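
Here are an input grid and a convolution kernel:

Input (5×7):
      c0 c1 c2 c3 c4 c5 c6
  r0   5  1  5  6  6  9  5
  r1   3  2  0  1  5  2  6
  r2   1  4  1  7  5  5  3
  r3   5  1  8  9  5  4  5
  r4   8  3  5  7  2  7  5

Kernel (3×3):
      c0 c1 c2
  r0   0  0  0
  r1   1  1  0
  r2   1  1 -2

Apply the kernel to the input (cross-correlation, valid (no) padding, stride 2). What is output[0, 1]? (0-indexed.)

-1

The receptive field on the input at this output position is [5 6 6 / 0 1 5 / 1 7 5]. Elementwise product with the kernel and sum: 0·1 + 1·1 + 1·1 + 7·1 + 5·-2.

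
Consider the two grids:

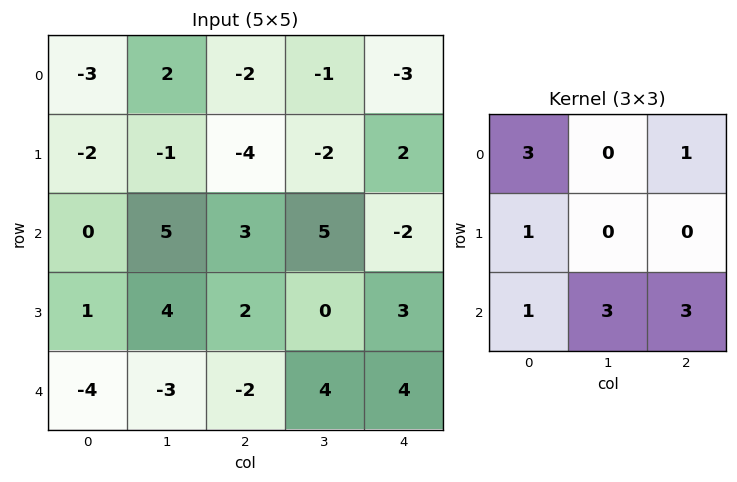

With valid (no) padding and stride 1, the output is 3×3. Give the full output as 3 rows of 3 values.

Output[0,0]: The receptive field on the input at this output position is [-3 2 -2 / -2 -1 -4 / 0 5 3]. Elementwise product with the kernel and sum: -3·3 + -2·1 + -2·1 + 0·1 + 5·3 + 3·3.

11 33 -1
9 10 4
-15 27 31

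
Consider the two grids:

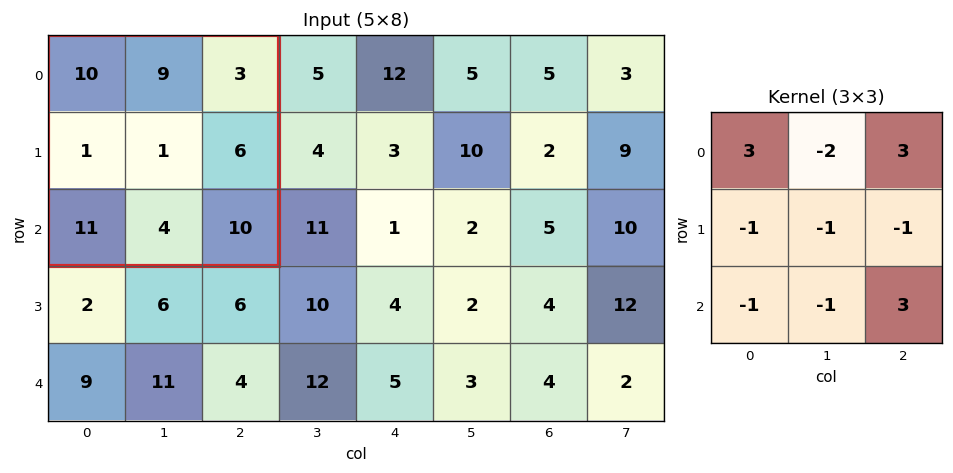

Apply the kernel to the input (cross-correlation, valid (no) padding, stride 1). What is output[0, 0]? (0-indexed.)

The receptive field on the input at this output position is [10 9 3 / 1 1 6 / 11 4 10]. Elementwise product with the kernel and sum: 10·3 + 9·-2 + 3·3 + 1·-1 + 1·-1 + 6·-1 + 11·-1 + 4·-1 + 10·3.

28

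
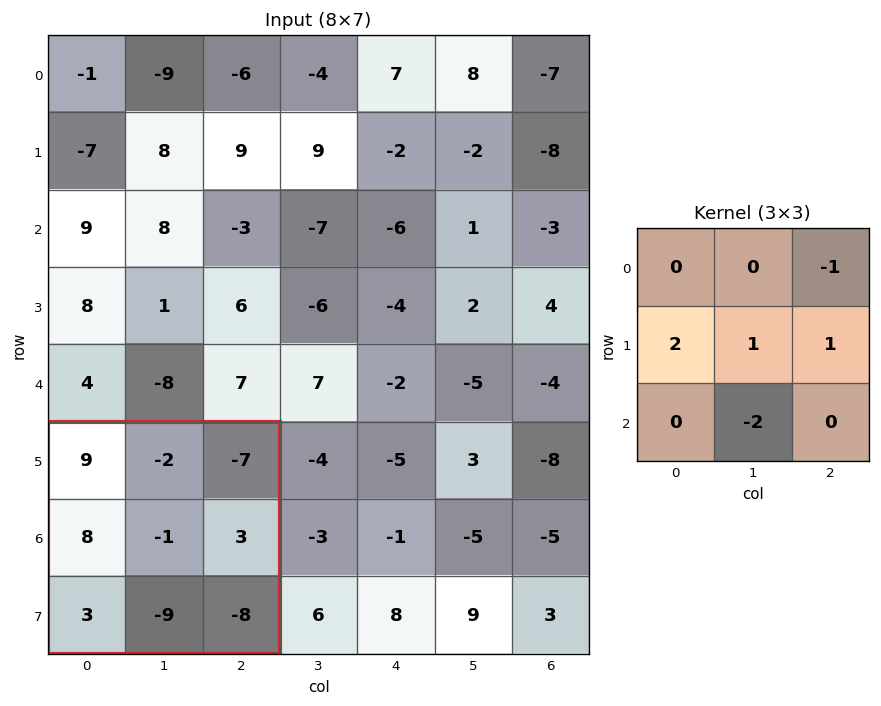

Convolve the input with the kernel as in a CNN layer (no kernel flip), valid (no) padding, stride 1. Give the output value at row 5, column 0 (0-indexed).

43

The receptive field on the input at this output position is [9 -2 -7 / 8 -1 3 / 3 -9 -8]. Elementwise product with the kernel and sum: -7·-1 + 8·2 + -1·1 + 3·1 + -9·-2.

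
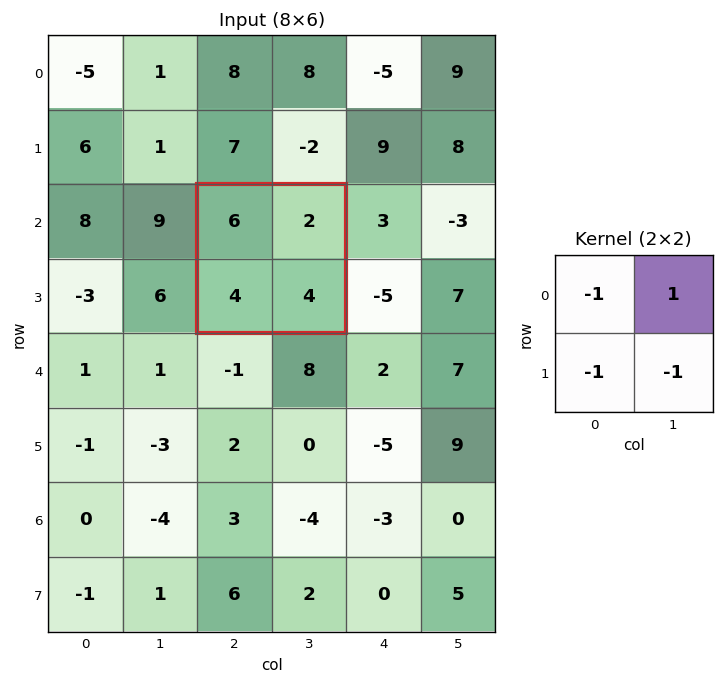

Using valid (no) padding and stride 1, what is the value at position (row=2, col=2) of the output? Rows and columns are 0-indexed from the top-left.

The receptive field on the input at this output position is [6 2 / 4 4]. Elementwise product with the kernel and sum: 6·-1 + 2·1 + 4·-1 + 4·-1.

-12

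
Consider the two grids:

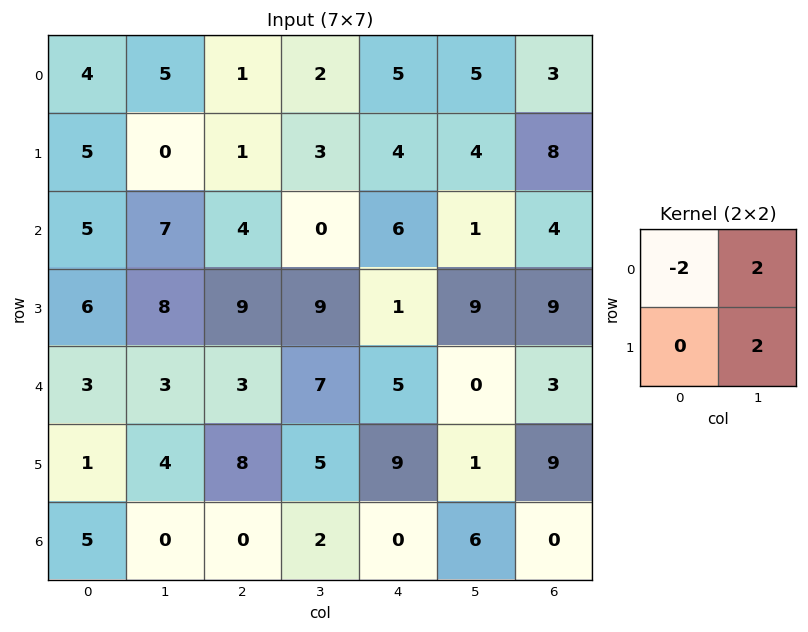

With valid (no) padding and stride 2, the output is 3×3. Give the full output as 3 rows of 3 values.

2 8 8
20 10 8
8 18 -8

Output[0,0]: The receptive field on the input at this output position is [4 5 / 5 0]. Elementwise product with the kernel and sum: 4·-2 + 5·2 + 0·2.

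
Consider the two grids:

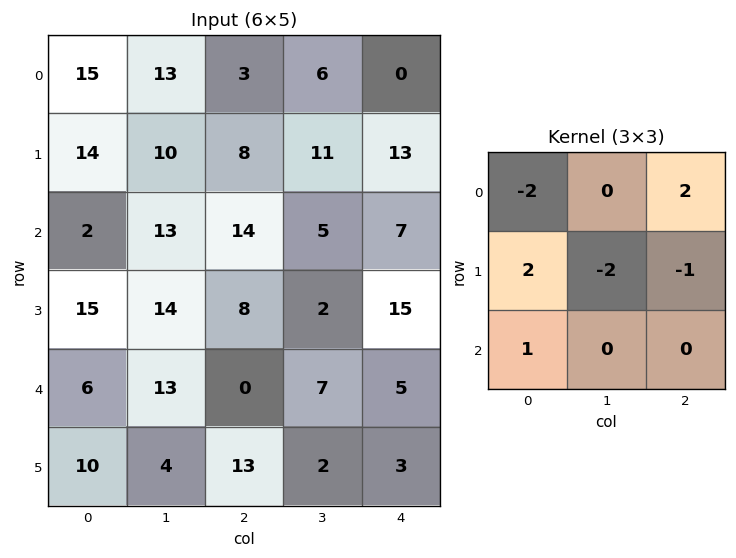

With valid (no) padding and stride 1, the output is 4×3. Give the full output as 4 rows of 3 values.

Output[0,0]: The receptive field on the input at this output position is [15 13 3 / 14 10 8 / 2 13 14]. Elementwise product with the kernel and sum: 15·-2 + 3·2 + 14·2 + 10·-2 + 8·-1 + 2·1.

-22 -8 -11
-33 9 29
24 7 -17
-18 -1 8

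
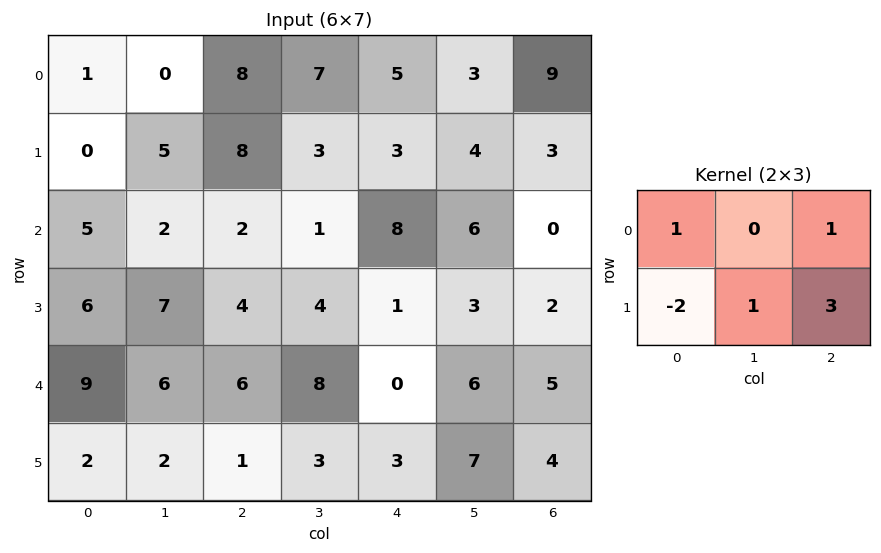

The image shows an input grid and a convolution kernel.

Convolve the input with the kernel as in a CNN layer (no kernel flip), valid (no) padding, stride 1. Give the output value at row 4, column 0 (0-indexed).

The receptive field on the input at this output position is [9 6 6 / 2 2 1]. Elementwise product with the kernel and sum: 9·1 + 6·1 + 2·-2 + 2·1 + 1·3.

16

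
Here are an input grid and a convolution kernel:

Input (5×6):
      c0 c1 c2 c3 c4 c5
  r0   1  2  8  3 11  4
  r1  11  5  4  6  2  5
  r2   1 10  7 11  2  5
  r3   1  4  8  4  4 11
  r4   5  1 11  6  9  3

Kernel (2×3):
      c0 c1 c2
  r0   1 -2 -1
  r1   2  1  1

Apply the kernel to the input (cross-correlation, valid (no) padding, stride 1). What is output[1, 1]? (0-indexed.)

29

The receptive field on the input at this output position is [5 4 6 / 10 7 11]. Elementwise product with the kernel and sum: 5·1 + 4·-2 + 6·-1 + 10·2 + 7·1 + 11·1.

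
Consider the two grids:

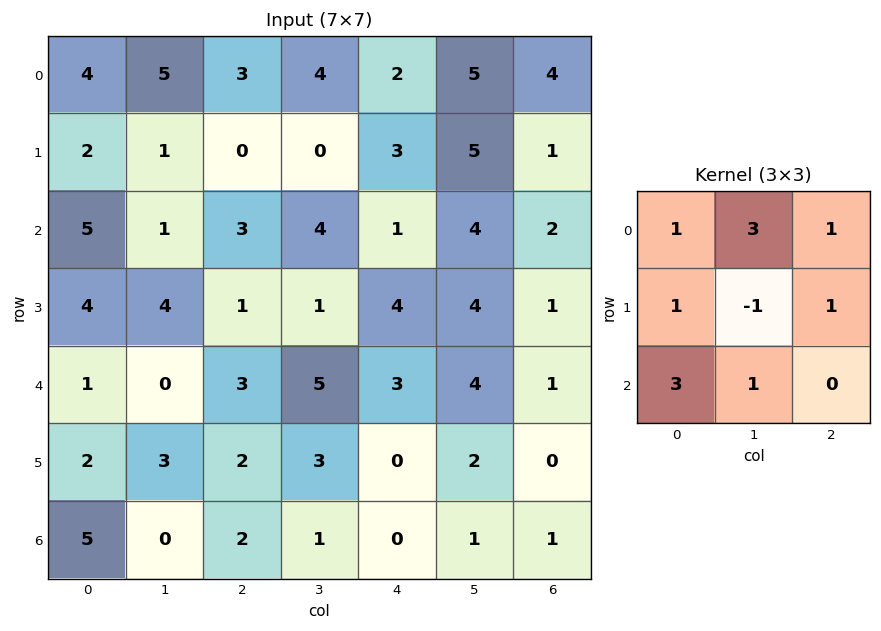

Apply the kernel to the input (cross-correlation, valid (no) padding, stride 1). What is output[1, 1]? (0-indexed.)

The receptive field on the input at this output position is [1 0 0 / 1 3 4 / 4 1 1]. Elementwise product with the kernel and sum: 1·1 + 0·3 + 0·1 + 1·1 + 3·-1 + 4·1 + 4·3 + 1·1.

16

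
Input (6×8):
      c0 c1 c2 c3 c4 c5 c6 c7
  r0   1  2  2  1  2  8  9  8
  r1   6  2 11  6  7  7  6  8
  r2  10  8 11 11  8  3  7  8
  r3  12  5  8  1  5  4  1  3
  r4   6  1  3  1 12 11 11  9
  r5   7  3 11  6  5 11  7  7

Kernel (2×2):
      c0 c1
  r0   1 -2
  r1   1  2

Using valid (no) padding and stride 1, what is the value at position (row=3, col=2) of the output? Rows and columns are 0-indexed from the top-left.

11

The receptive field on the input at this output position is [8 1 / 3 1]. Elementwise product with the kernel and sum: 8·1 + 1·-2 + 3·1 + 1·2.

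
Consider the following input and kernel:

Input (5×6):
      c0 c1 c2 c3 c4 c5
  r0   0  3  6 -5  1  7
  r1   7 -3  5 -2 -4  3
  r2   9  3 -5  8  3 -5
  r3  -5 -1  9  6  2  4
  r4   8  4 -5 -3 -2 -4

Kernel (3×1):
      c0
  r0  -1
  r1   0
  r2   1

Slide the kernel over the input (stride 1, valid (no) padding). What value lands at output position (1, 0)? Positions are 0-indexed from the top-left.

-12

The receptive field on the input at this output position is [7 / 9 / -5]. Elementwise product with the kernel and sum: 7·-1 + -5·1.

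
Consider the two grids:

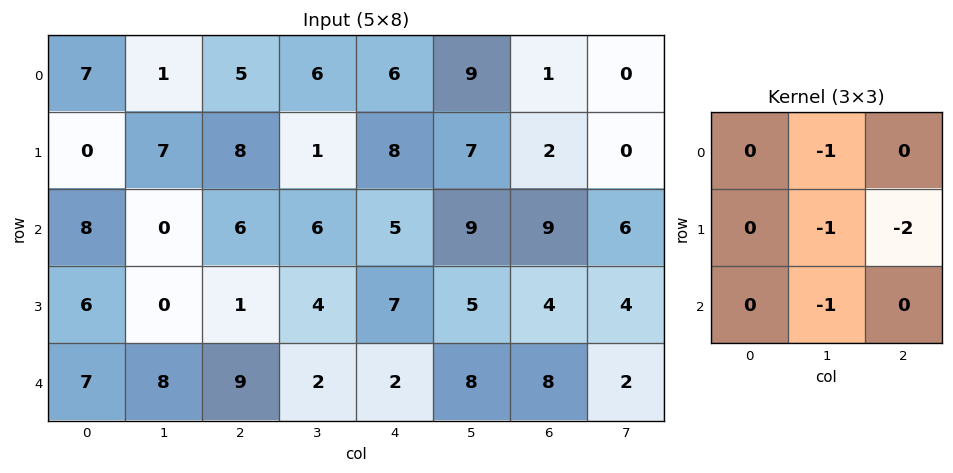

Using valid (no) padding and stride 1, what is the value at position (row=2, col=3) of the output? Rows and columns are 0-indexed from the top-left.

-24

The receptive field on the input at this output position is [6 5 9 / 4 7 5 / 2 2 8]. Elementwise product with the kernel and sum: 5·-1 + 7·-1 + 5·-2 + 2·-1.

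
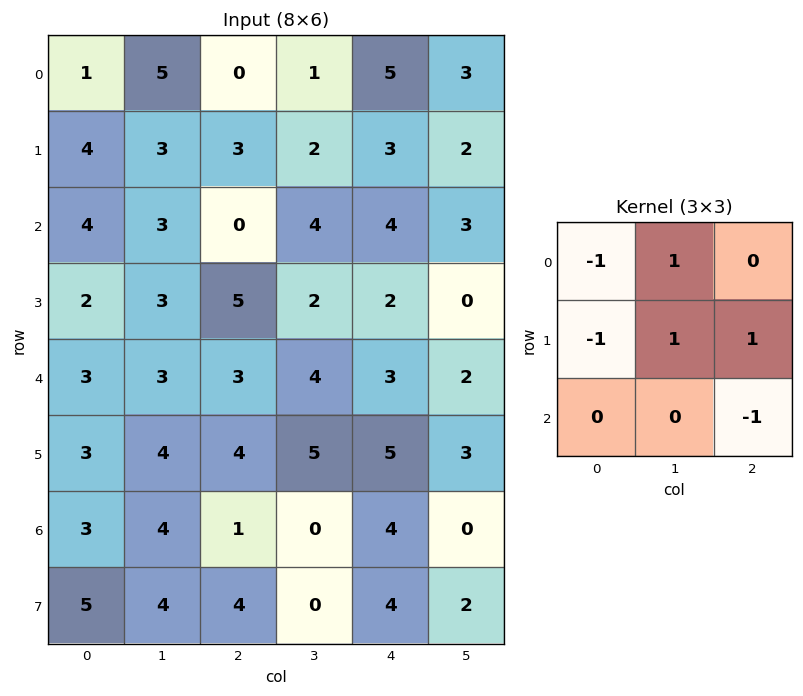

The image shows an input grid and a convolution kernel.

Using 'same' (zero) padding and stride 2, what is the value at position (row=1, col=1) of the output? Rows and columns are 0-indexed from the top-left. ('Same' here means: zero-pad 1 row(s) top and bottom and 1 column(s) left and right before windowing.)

The receptive field on the zero-padded input at this output position is [3 3 2 / 3 0 4 / 3 5 2]. Elementwise product with the kernel and sum: 3·-1 + 3·1 + 3·-1 + 0·1 + 4·1 + 2·-1.

-1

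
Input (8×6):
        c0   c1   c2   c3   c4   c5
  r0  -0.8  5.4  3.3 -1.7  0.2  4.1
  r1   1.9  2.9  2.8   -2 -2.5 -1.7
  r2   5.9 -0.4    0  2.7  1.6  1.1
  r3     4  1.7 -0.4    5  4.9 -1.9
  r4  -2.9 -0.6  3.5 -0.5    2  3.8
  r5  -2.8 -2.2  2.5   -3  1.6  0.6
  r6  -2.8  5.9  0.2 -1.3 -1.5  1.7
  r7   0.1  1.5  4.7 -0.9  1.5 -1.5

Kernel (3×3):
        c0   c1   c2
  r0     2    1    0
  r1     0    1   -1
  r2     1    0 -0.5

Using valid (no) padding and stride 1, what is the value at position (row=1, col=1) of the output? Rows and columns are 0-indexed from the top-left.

The receptive field on the input at this output position is [2.9 2.8 -2 / -0.4 0 2.7 / 1.7 -0.4 5]. Elementwise product with the kernel and sum: 2.9·2 + 2.8·1 + 0·1 + 2.7·-1 + 1.7·1 + 5·-0.5.

5.1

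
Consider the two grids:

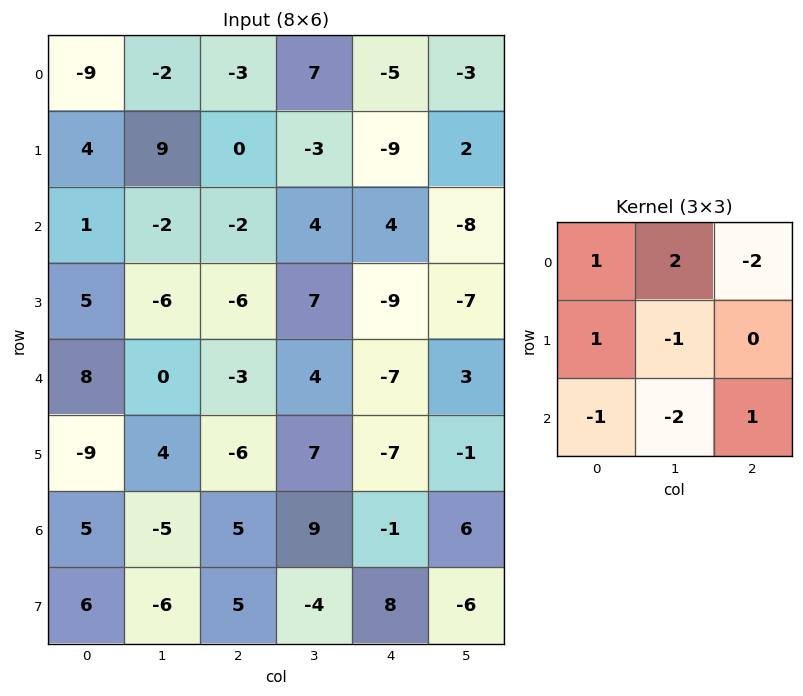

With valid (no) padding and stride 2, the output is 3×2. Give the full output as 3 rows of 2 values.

Output[0,0]: The receptive field on the input at this output position is [-9 -2 -3 / 4 9 0 / 1 -2 -2]. Elementwise product with the kernel and sum: -9·1 + -2·2 + -3·-2 + 4·1 + 9·-1 + 1·-1 + -2·-2 + -2·1.
Output[0,1]: The receptive field on the input at this output position is [-3 7 -5 / 0 -3 -9 / -2 4 4]. Elementwise product with the kernel and sum: -3·1 + 7·2 + -5·-2 + 0·1 + -3·-1 + -2·-1 + 4·-2 + 4·1.

-11 22
1 -27
11 -18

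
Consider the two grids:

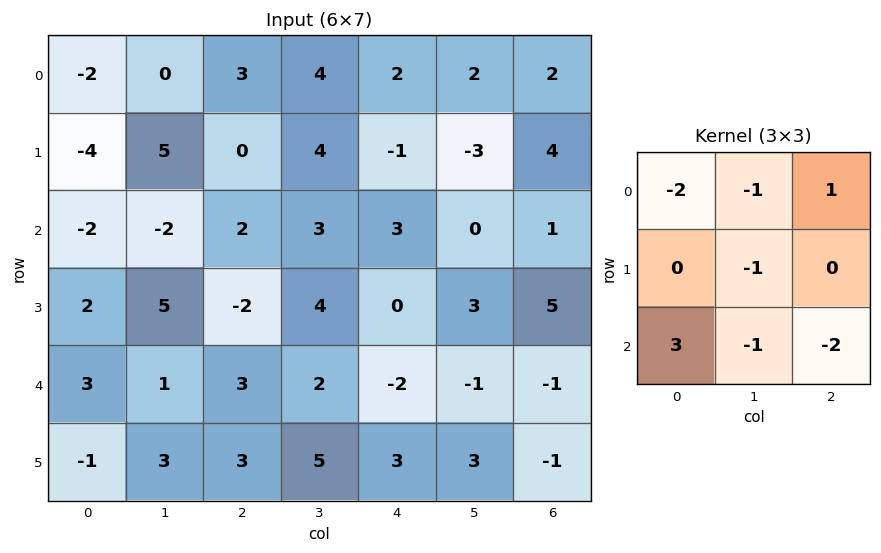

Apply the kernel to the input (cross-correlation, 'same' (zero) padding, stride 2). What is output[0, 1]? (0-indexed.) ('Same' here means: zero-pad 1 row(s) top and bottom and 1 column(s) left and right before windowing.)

The receptive field on the zero-padded input at this output position is [0 0 0 / 0 3 4 / 5 0 4]. Elementwise product with the kernel and sum: 0·-2 + 0·-1 + 0·1 + 3·-1 + 5·3 + 0·-1 + 4·-2.

4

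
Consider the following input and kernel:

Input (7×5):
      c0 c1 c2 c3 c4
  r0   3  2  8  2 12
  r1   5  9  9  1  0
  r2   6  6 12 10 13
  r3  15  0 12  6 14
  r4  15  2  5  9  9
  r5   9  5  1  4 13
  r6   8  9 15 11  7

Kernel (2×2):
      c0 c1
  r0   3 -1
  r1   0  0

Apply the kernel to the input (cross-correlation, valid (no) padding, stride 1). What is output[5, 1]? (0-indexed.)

The receptive field on the input at this output position is [5 1 / 9 15]. Elementwise product with the kernel and sum: 5·3 + 1·-1.

14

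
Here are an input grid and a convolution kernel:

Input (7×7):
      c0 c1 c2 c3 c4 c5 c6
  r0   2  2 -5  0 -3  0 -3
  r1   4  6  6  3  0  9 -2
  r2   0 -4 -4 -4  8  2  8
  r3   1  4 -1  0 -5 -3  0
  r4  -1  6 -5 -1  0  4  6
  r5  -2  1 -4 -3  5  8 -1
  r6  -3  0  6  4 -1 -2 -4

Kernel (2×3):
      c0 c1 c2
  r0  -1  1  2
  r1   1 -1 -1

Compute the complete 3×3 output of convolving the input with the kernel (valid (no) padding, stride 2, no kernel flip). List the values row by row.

Output[0,0]: The receptive field on the input at this output position is [2 2 -5 / 4 6 6]. Elementwise product with the kernel and sum: 2·-1 + 2·1 + -5·2 + 4·1 + 6·-1 + 6·-1.

-18 2 -10
-14 20 8
-2 -2 14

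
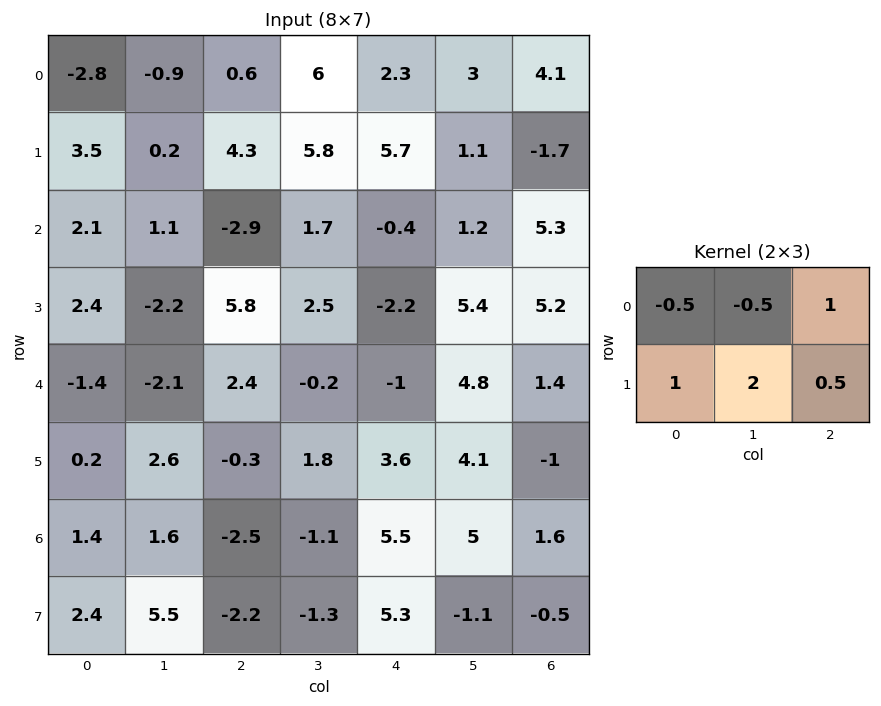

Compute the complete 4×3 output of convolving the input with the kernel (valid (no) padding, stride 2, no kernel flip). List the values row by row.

8.5 17.75 8.5
-3.6 9.9 16.1
9.4 3 10.8
8.3 5.15 -0.8

Output[0,0]: The receptive field on the input at this output position is [-2.8 -0.9 0.6 / 3.5 0.2 4.3]. Elementwise product with the kernel and sum: -2.8·-0.5 + -0.9·-0.5 + 0.6·1 + 3.5·1 + 0.2·2 + 4.3·0.5.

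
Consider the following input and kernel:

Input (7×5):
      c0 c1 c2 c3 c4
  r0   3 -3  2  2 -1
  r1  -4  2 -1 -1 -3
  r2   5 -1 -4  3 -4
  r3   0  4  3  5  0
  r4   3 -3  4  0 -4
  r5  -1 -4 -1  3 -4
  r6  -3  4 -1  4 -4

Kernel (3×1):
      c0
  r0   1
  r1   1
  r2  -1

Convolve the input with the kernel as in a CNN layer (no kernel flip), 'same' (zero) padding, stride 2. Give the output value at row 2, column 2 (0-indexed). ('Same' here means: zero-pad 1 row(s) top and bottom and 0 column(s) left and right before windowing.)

0

The receptive field on the zero-padded input at this output position is [0 / -4 / -4]. Elementwise product with the kernel and sum: 0·1 + -4·1 + -4·-1.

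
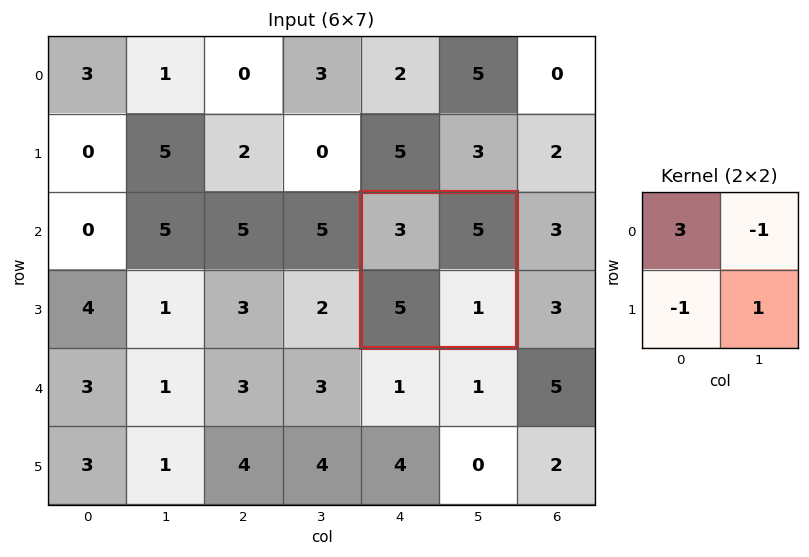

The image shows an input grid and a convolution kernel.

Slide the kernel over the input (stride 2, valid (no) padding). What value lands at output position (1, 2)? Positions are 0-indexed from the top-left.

The receptive field on the input at this output position is [3 5 / 5 1]. Elementwise product with the kernel and sum: 3·3 + 5·-1 + 5·-1 + 1·1.

0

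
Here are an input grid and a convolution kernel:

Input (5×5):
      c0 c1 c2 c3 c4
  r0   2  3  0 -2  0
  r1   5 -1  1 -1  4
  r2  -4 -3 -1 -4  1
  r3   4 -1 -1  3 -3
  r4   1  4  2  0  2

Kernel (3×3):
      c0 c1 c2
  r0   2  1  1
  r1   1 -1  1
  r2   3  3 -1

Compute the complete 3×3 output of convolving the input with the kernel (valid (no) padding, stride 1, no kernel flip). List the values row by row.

Output[0,0]: The receptive field on the input at this output position is [2 3 0 / 5 -1 1 / -4 -3 -1]. Elementwise product with the kernel and sum: 2·2 + 3·1 + 0·1 + 5·1 + -1·-1 + 1·1 + -4·3 + -3·3 + -1·-1.

-6 -7 -12
18 -17 18
5 10 -8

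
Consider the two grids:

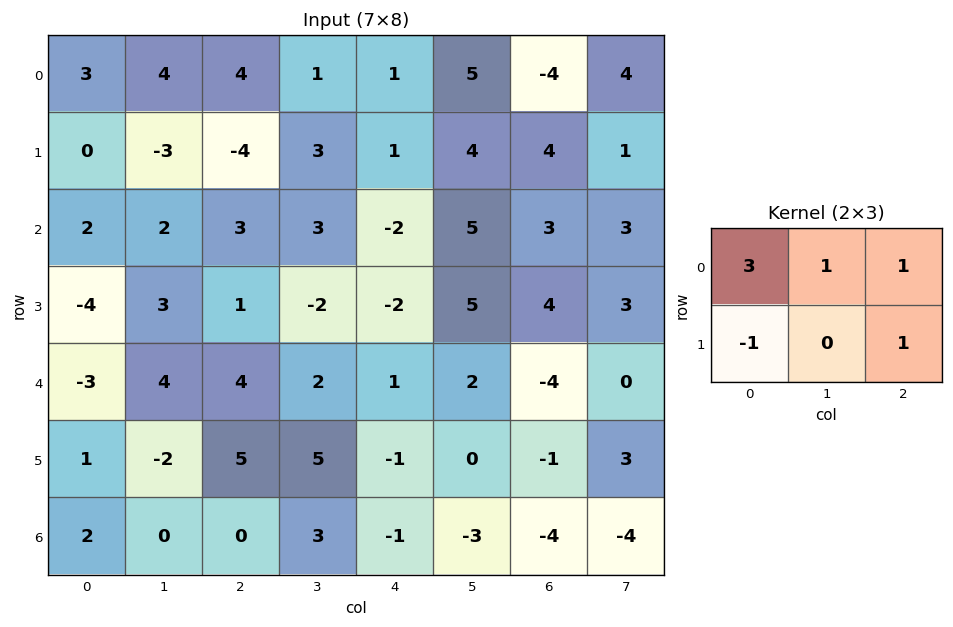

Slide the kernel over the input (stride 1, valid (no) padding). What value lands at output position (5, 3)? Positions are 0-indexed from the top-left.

The receptive field on the input at this output position is [5 -1 0 / 3 -1 -3]. Elementwise product with the kernel and sum: 5·3 + -1·1 + 0·1 + 3·-1 + -3·1.

8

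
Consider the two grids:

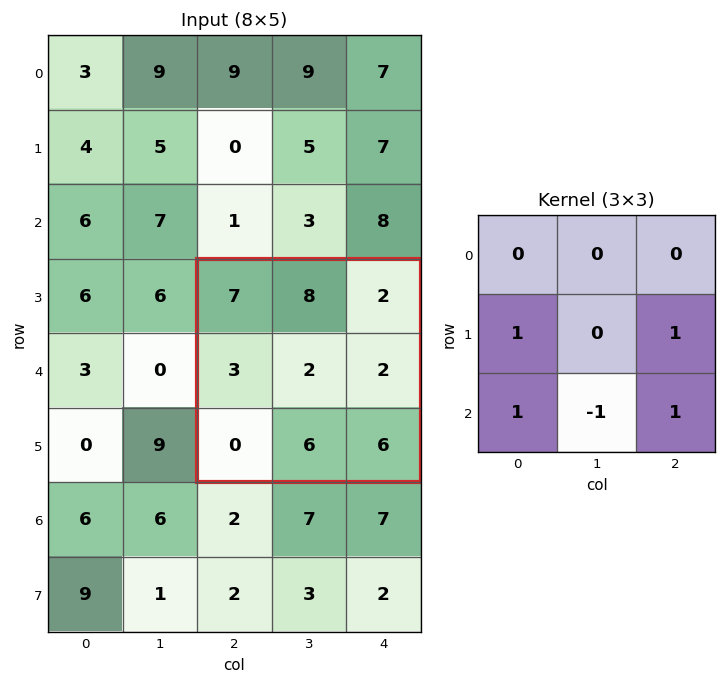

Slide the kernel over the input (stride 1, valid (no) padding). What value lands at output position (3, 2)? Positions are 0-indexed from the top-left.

The receptive field on the input at this output position is [7 8 2 / 3 2 2 / 0 6 6]. Elementwise product with the kernel and sum: 3·1 + 2·1 + 0·1 + 6·-1 + 6·1.

5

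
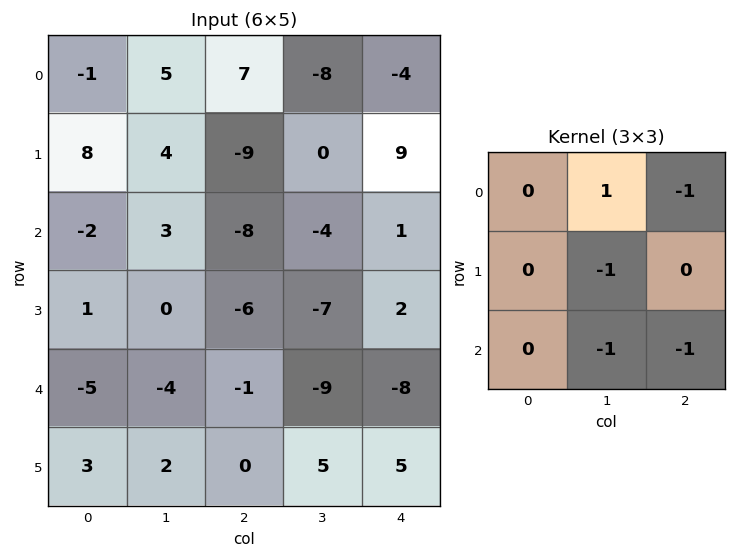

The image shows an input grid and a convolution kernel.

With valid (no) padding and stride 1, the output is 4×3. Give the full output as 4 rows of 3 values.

Output[0,0]: The receptive field on the input at this output position is [-1 5 7 / 8 4 -9 / -2 3 -8]. Elementwise product with the kernel and sum: 5·1 + 7·-1 + 4·-1 + 3·-1 + -8·-1.

-1 36 -1
16 12 0
16 12 19
8 -3 -10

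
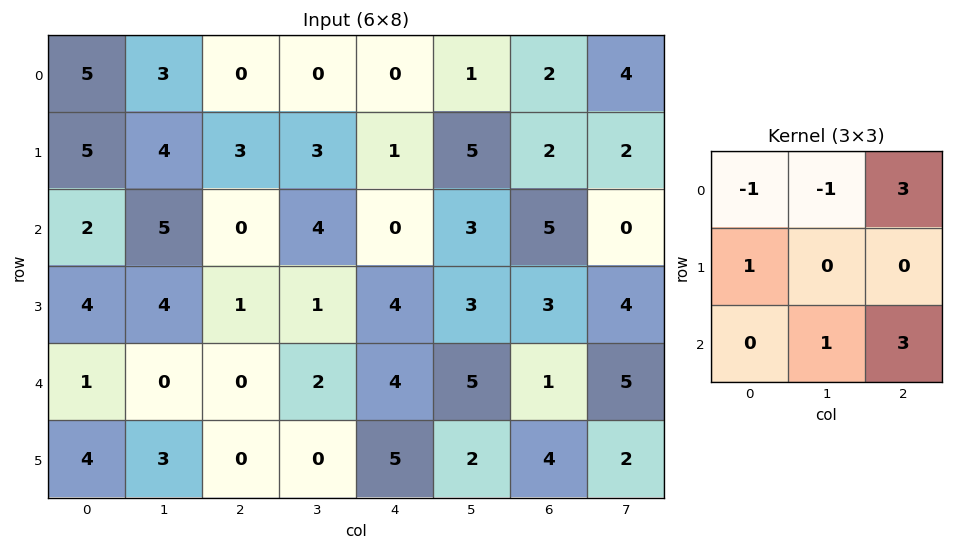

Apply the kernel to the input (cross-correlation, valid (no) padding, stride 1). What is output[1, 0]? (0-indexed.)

9

The receptive field on the input at this output position is [5 4 3 / 2 5 0 / 4 4 1]. Elementwise product with the kernel and sum: 5·-1 + 4·-1 + 3·3 + 2·1 + 4·1 + 1·3.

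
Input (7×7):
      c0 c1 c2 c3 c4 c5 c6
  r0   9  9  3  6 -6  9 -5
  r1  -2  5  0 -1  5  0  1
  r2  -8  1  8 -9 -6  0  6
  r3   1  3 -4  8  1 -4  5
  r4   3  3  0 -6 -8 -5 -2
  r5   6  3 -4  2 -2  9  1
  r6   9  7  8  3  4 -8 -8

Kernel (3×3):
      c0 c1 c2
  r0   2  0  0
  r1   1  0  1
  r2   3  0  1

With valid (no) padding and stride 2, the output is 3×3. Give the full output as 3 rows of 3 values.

0 29 -18
-10 5 -32
43 22 -13

Output[0,0]: The receptive field on the input at this output position is [9 9 3 / -2 5 0 / -8 1 8]. Elementwise product with the kernel and sum: 9·2 + -2·1 + 0·1 + -8·3 + 8·1.
Output[0,1]: The receptive field on the input at this output position is [3 6 -6 / 0 -1 5 / 8 -9 -6]. Elementwise product with the kernel and sum: 3·2 + 0·1 + 5·1 + 8·3 + -6·1.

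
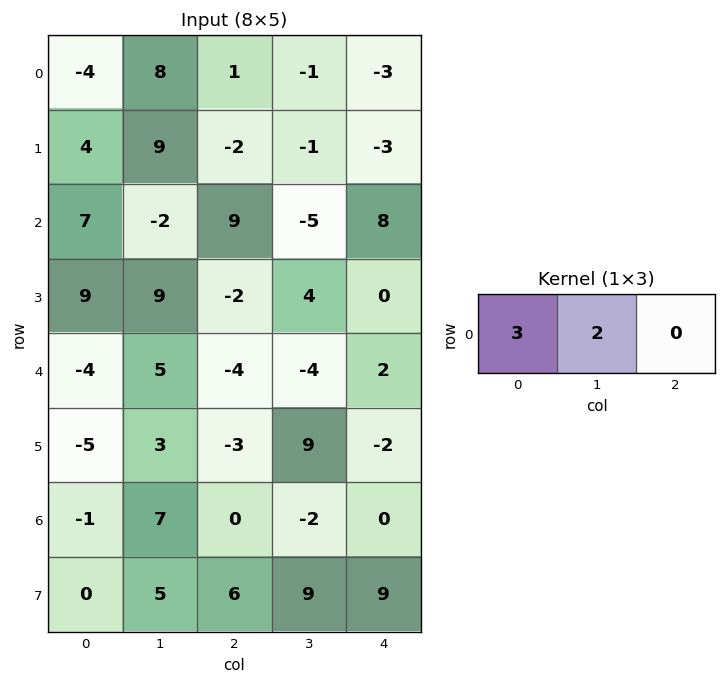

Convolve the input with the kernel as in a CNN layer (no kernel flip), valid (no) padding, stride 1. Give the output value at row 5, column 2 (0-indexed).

The receptive field on the input at this output position is [-3 9 -2]. Elementwise product with the kernel and sum: -3·3 + 9·2.

9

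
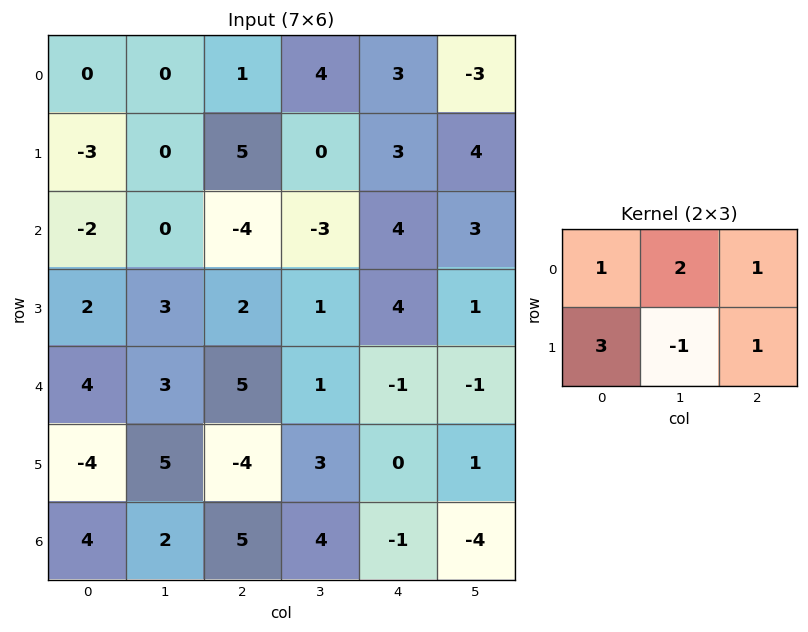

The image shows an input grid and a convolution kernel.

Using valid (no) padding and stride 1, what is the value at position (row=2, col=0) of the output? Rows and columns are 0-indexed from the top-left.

The receptive field on the input at this output position is [-2 0 -4 / 2 3 2]. Elementwise product with the kernel and sum: -2·1 + 0·2 + -4·1 + 2·3 + 3·-1 + 2·1.

-1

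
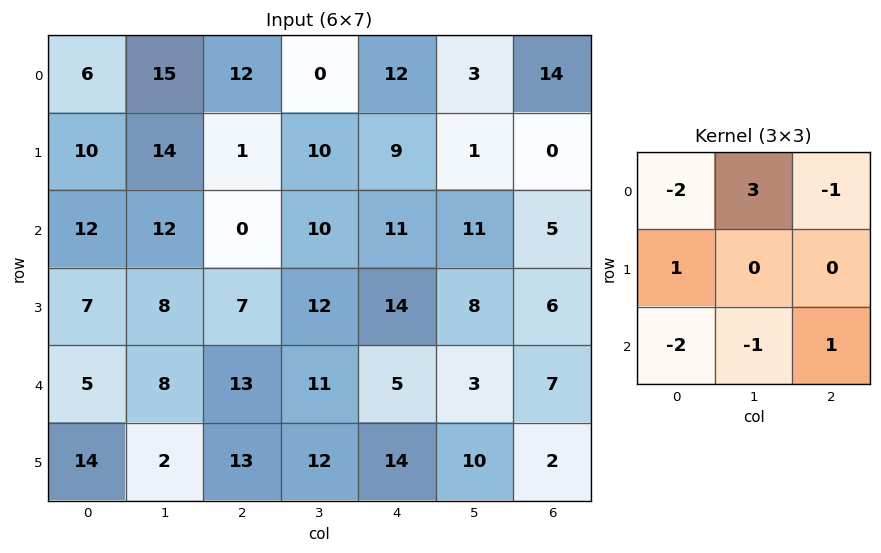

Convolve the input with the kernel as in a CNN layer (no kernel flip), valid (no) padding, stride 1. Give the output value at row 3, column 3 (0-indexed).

-7

The receptive field on the input at this output position is [12 14 8 / 11 5 3 / 12 14 10]. Elementwise product with the kernel and sum: 12·-2 + 14·3 + 8·-1 + 11·1 + 12·-2 + 14·-1 + 10·1.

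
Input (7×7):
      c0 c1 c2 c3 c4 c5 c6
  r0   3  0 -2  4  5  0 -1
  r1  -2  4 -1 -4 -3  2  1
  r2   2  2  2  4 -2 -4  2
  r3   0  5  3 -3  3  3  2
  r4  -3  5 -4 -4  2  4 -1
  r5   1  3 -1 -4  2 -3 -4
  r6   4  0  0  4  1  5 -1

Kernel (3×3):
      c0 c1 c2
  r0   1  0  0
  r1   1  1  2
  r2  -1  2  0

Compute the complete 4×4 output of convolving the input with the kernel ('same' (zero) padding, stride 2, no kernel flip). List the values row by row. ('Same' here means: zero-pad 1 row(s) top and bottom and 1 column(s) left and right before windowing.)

-1 0 7 -1
6 17 -1 1
9 -7 11 1
4 11 11 1

Output[0,0]: The receptive field on the zero-padded input at this output position is [0 0 0 / 0 3 0 / 0 -2 4]. Elementwise product with the kernel and sum: 0·1 + 0·1 + 3·1 + 0·2 + 0·-1 + -2·2.
Output[0,1]: The receptive field on the zero-padded input at this output position is [0 0 0 / 0 -2 4 / 4 -1 -4]. Elementwise product with the kernel and sum: 0·1 + 0·1 + -2·1 + 4·2 + 4·-1 + -1·2.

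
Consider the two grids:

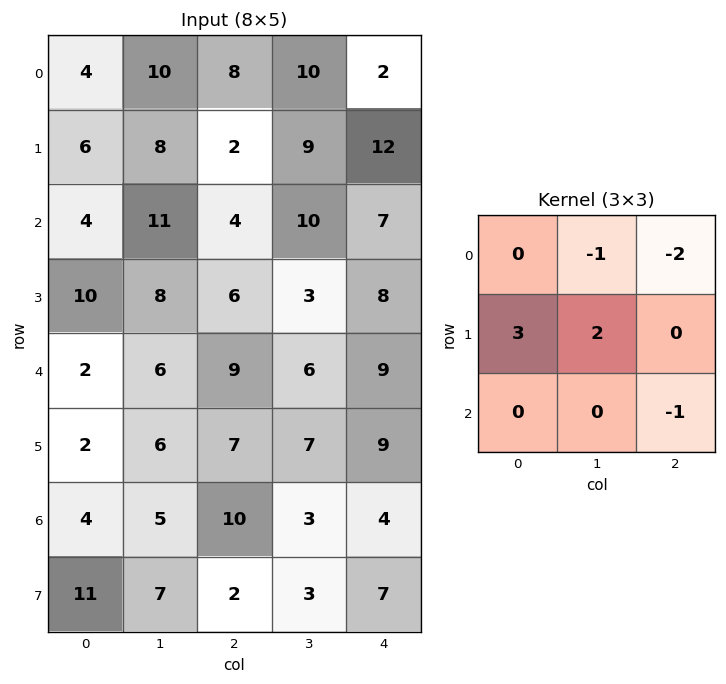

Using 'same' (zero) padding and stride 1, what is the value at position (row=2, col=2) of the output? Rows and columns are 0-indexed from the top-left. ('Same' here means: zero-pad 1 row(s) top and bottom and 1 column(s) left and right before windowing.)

18

The receptive field on the zero-padded input at this output position is [8 2 9 / 11 4 10 / 8 6 3]. Elementwise product with the kernel and sum: 2·-1 + 9·-2 + 11·3 + 4·2 + 3·-1.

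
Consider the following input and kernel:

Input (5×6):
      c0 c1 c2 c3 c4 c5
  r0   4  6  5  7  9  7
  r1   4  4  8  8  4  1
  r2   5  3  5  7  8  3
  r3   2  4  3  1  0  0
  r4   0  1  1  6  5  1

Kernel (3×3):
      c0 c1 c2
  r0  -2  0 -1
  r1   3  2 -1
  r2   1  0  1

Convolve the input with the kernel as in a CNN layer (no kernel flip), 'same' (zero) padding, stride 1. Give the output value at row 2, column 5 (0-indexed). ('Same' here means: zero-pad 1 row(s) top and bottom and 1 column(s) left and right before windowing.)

22

The receptive field on the zero-padded input at this output position is [4 1 0 / 8 3 0 / 0 0 0]. Elementwise product with the kernel and sum: 4·-2 + 0·-1 + 8·3 + 3·2 + 0·-1 + 0·1 + 0·1.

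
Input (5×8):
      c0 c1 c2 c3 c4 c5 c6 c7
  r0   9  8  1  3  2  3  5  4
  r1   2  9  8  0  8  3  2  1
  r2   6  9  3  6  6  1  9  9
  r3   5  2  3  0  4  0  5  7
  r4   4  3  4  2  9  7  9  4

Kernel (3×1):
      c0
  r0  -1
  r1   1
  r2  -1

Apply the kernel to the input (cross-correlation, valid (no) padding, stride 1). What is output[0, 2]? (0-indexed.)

The receptive field on the input at this output position is [1 / 8 / 3]. Elementwise product with the kernel and sum: 1·-1 + 8·1 + 3·-1.

4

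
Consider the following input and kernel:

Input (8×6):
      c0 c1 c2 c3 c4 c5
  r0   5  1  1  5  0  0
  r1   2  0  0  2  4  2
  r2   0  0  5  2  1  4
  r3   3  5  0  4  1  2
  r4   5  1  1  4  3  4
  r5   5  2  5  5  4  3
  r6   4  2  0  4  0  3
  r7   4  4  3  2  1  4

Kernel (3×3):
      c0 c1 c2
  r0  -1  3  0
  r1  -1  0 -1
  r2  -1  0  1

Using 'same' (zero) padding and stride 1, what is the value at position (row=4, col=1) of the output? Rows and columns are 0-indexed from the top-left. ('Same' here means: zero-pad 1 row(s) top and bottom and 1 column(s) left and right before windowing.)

The receptive field on the zero-padded input at this output position is [3 5 0 / 5 1 1 / 5 2 5]. Elementwise product with the kernel and sum: 3·-1 + 5·3 + 5·-1 + 1·-1 + 5·-1 + 5·1.

6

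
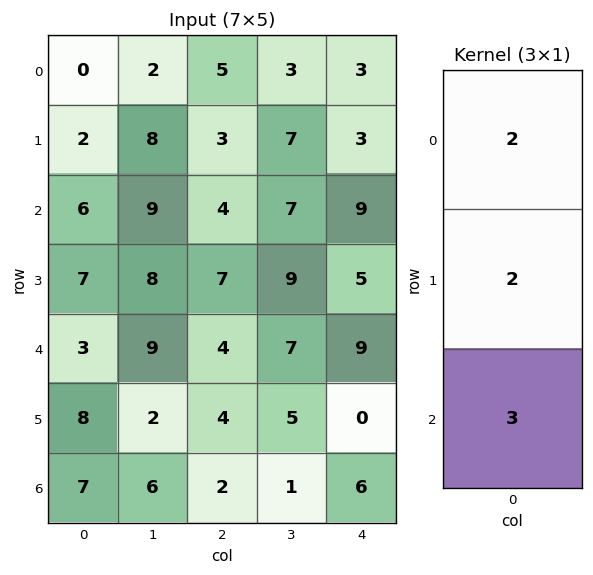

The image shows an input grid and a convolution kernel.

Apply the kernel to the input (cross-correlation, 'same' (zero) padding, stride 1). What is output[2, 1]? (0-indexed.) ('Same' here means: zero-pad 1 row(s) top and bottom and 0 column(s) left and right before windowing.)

58

The receptive field on the zero-padded input at this output position is [8 / 9 / 8]. Elementwise product with the kernel and sum: 8·2 + 9·2 + 8·3.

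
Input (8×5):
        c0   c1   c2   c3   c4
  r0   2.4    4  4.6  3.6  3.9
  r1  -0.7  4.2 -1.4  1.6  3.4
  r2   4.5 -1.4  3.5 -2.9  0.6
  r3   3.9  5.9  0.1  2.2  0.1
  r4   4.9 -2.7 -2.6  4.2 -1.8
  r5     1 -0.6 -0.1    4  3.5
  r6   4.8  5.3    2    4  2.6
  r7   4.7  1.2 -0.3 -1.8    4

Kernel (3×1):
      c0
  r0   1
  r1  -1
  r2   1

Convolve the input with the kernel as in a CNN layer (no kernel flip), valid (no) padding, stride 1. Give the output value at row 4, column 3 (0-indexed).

4.2

The receptive field on the input at this output position is [4.2 / 4 / 4]. Elementwise product with the kernel and sum: 4.2·1 + 4·-1 + 4·1.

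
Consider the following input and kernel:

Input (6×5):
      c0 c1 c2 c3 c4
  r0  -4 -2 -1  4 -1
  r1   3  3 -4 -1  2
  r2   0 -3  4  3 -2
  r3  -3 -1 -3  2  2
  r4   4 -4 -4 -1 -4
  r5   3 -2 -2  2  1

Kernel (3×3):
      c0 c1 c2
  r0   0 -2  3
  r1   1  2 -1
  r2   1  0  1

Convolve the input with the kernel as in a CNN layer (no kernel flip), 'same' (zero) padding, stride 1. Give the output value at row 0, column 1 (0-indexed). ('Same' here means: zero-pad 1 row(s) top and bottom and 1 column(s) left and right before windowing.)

-8

The receptive field on the zero-padded input at this output position is [0 0 0 / -4 -2 -1 / 3 3 -4]. Elementwise product with the kernel and sum: 0·-2 + 0·3 + -4·1 + -2·2 + -1·-1 + 3·1 + -4·1.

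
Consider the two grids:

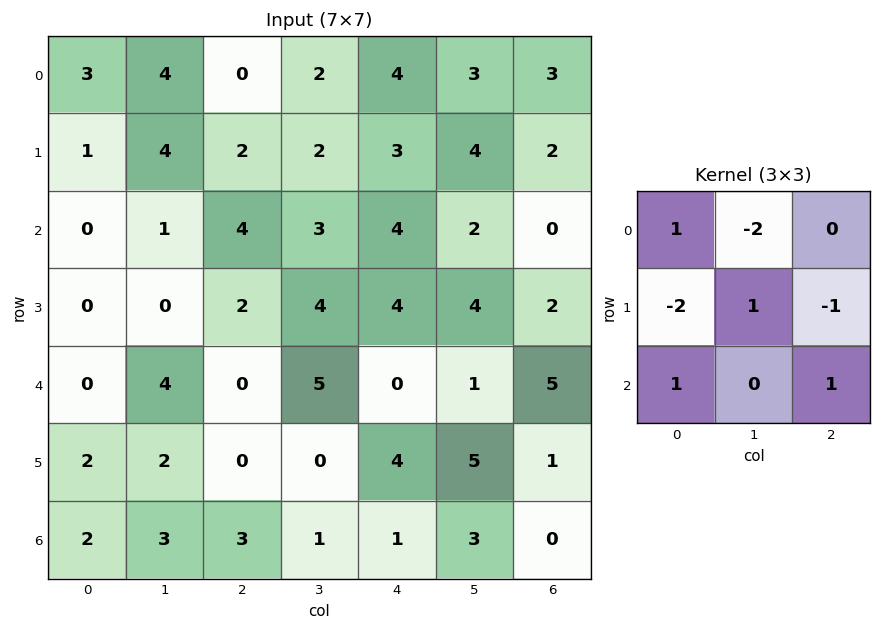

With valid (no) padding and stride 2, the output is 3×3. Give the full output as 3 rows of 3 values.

-1 -1 -2
-4 -6 -1
-5 -10 -5

Output[0,0]: The receptive field on the input at this output position is [3 4 0 / 1 4 2 / 0 1 4]. Elementwise product with the kernel and sum: 3·1 + 4·-2 + 1·-2 + 4·1 + 2·-1 + 0·1 + 4·1.
Output[0,1]: The receptive field on the input at this output position is [0 2 4 / 2 2 3 / 4 3 4]. Elementwise product with the kernel and sum: 0·1 + 2·-2 + 2·-2 + 2·1 + 3·-1 + 4·1 + 4·1.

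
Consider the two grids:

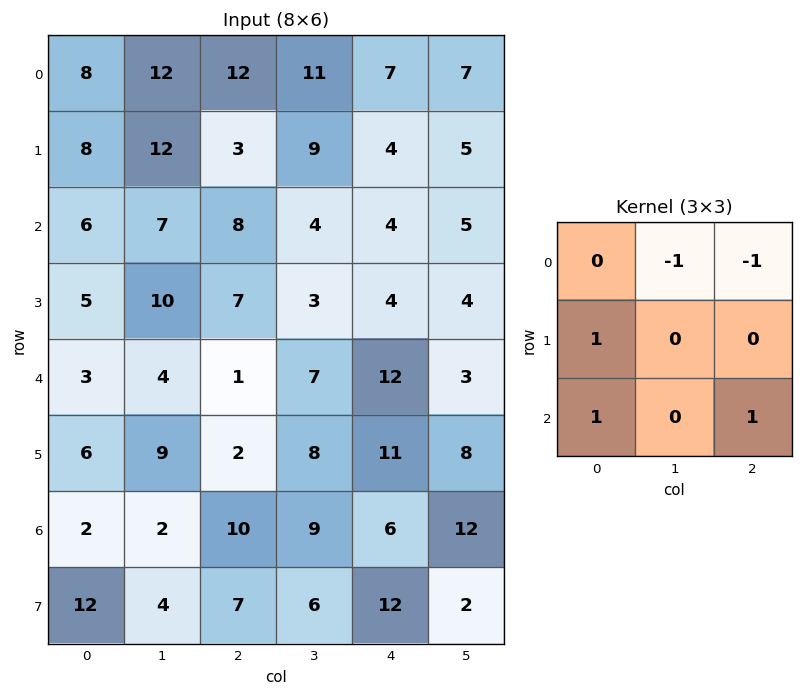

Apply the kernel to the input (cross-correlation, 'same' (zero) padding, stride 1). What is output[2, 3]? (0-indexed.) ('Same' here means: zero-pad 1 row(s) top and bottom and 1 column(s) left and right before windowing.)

6

The receptive field on the zero-padded input at this output position is [3 9 4 / 8 4 4 / 7 3 4]. Elementwise product with the kernel and sum: 9·-1 + 4·-1 + 8·1 + 7·1 + 4·1.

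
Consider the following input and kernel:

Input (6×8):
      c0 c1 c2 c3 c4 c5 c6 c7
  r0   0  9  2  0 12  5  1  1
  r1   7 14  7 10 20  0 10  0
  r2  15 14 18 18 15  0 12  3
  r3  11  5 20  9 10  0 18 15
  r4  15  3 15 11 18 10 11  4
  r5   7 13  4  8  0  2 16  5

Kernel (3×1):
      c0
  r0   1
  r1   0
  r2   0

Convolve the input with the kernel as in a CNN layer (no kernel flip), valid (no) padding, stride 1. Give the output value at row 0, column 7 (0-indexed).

The receptive field on the input at this output position is [1 / 0 / 3]. Elementwise product with the kernel and sum: 1·1.

1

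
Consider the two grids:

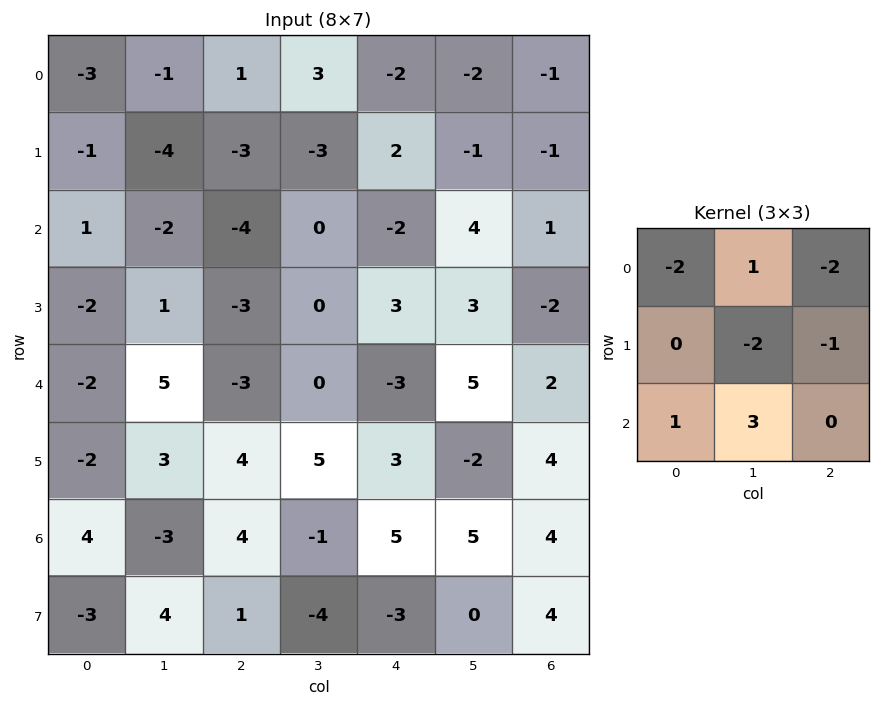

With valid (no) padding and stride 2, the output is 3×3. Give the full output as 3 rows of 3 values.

Output[0,0]: The receptive field on the input at this output position is [-3 -1 1 / -1 -4 -3 / 1 -2 -4]. Elementwise product with the kernel and sum: -3·-2 + -1·1 + 1·-2 + -4·-2 + -3·-1 + 1·1 + -2·3.
Output[0,1]: The receptive field on the input at this output position is [1 3 -2 / -3 -3 2 / -4 0 -2]. Elementwise product with the kernel and sum: 1·-2 + 3·1 + -2·-2 + -3·-2 + 2·-1 + -4·1 + 0·3.

9 5 17
18 6 14
0 0 27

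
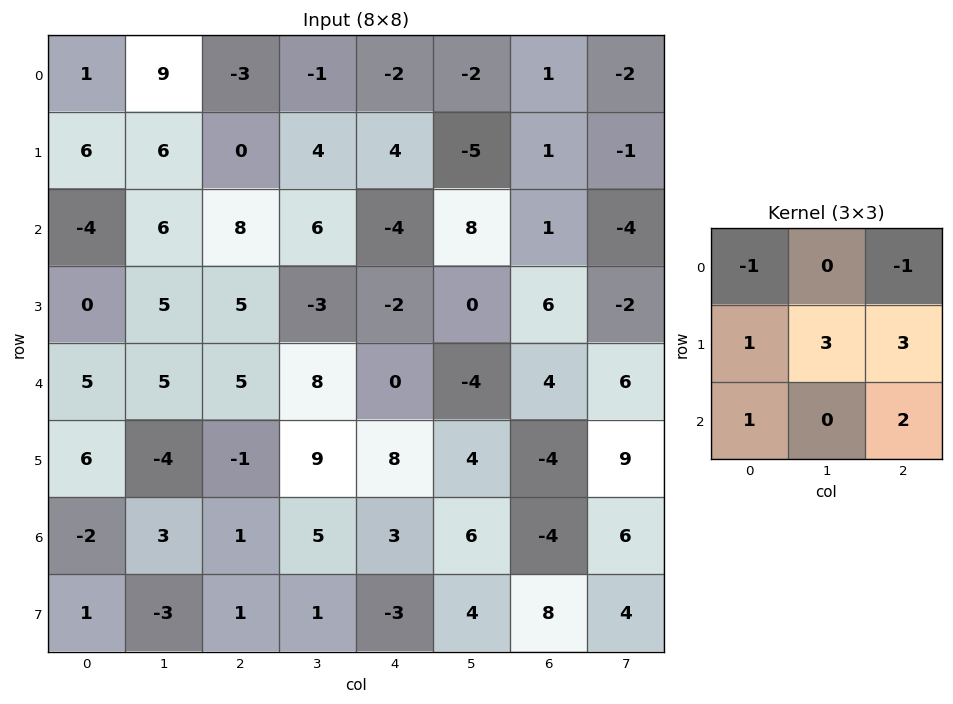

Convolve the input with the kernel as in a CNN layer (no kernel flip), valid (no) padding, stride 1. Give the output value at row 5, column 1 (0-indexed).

The receptive field on the input at this output position is [-4 -1 9 / 3 1 5 / -3 1 1]. Elementwise product with the kernel and sum: -4·-1 + 9·-1 + 3·1 + 1·3 + 5·3 + -3·1 + 1·2.

15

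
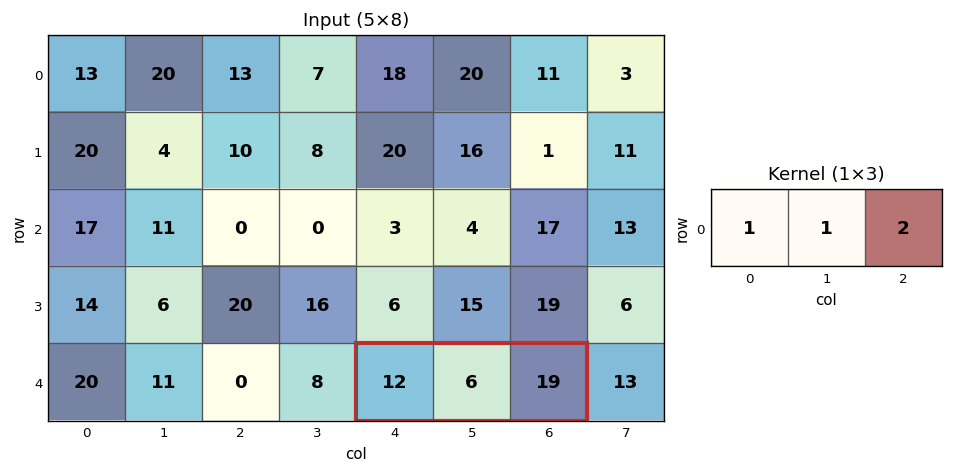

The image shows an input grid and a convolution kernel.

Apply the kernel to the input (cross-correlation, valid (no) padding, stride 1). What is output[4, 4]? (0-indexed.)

The receptive field on the input at this output position is [12 6 19]. Elementwise product with the kernel and sum: 12·1 + 6·1 + 19·2.

56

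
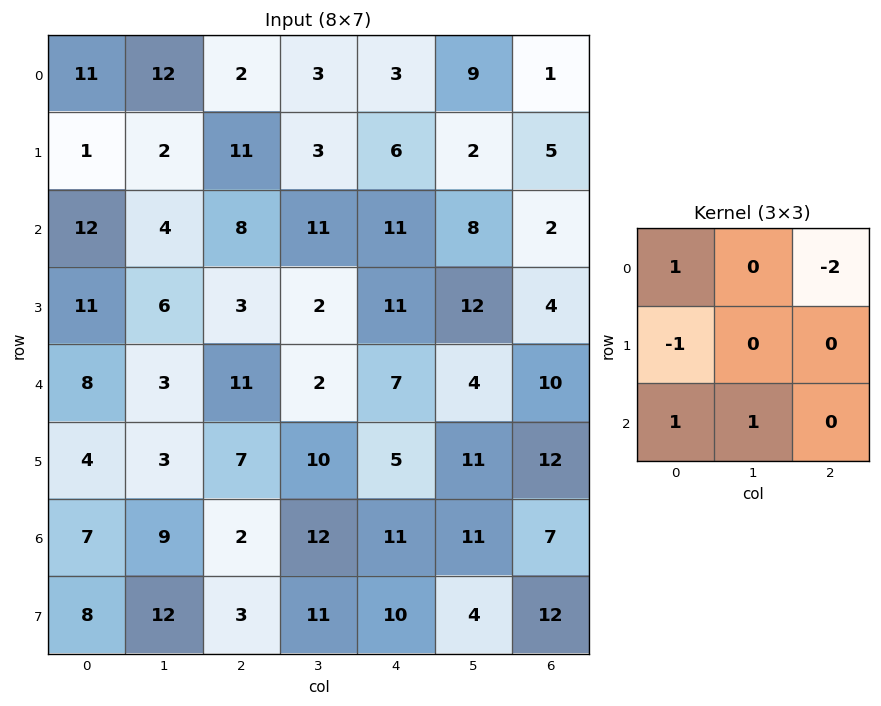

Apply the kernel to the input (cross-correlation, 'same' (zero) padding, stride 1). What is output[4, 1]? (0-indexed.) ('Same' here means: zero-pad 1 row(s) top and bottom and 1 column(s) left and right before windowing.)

The receptive field on the zero-padded input at this output position is [11 6 3 / 8 3 11 / 4 3 7]. Elementwise product with the kernel and sum: 11·1 + 3·-2 + 8·-1 + 4·1 + 3·1.

4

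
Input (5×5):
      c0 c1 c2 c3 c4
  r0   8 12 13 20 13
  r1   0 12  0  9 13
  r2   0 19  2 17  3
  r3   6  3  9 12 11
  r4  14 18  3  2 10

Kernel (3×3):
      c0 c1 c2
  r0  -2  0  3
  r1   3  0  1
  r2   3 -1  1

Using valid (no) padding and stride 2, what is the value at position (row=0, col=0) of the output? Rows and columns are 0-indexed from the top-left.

The receptive field on the input at this output position is [8 12 13 / 0 12 0 / 0 19 2]. Elementwise product with the kernel and sum: 8·-2 + 13·3 + 0·3 + 0·1 + 0·3 + 19·-1 + 2·1.

6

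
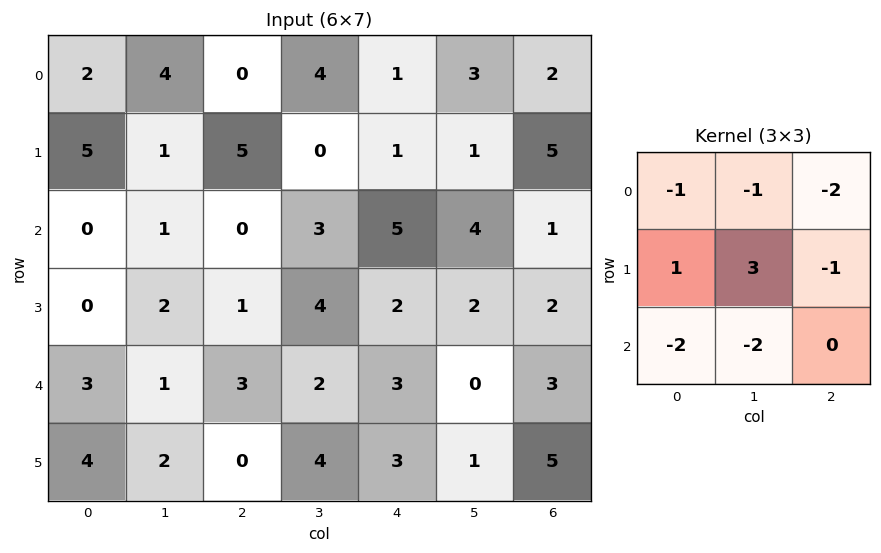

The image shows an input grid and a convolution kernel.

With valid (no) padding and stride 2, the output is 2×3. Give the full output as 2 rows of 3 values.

Output[0,0]: The receptive field on the input at this output position is [2 4 0 / 5 1 5 / 0 1 0]. Elementwise product with the kernel and sum: 2·-1 + 4·-1 + 0·-2 + 5·1 + 1·3 + 5·-1 + 0·-2 + 1·-2.
Output[0,1]: The receptive field on the input at this output position is [0 4 1 / 5 0 1 / 0 3 5]. Elementwise product with the kernel and sum: 0·-1 + 4·-1 + 1·-2 + 5·1 + 0·3 + 1·-1 + 0·-2 + 3·-2.

-5 -8 -27
-4 -12 -11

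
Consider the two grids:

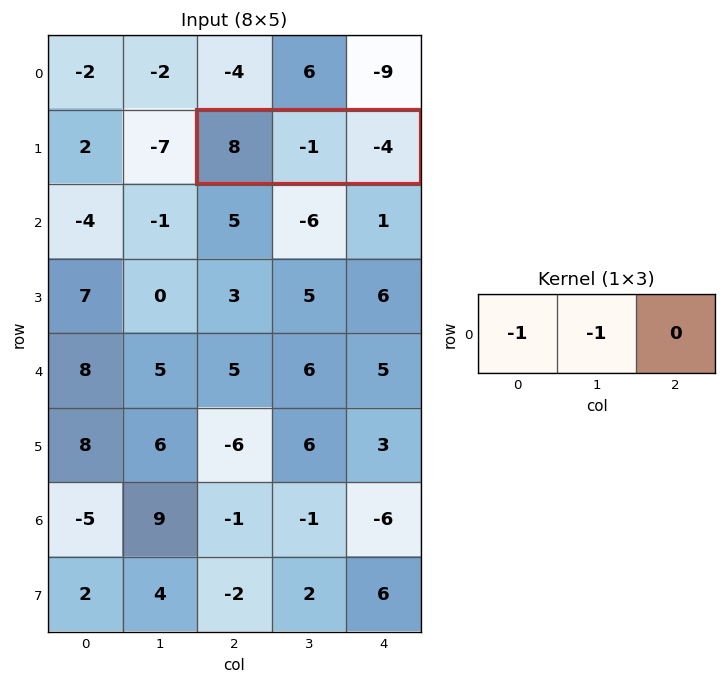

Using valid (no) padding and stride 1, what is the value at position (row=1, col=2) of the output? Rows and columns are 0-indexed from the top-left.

-7

The receptive field on the input at this output position is [8 -1 -4]. Elementwise product with the kernel and sum: 8·-1 + -1·-1.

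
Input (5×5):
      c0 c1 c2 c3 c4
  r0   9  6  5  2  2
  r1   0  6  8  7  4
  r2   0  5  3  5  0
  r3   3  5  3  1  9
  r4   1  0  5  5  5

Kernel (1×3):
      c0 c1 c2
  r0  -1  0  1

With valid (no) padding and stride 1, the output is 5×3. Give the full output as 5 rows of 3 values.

-4 -4 -3
8 1 -4
3 0 -3
0 -4 6
4 5 0

Output[0,0]: The receptive field on the input at this output position is [9 6 5]. Elementwise product with the kernel and sum: 9·-1 + 5·1.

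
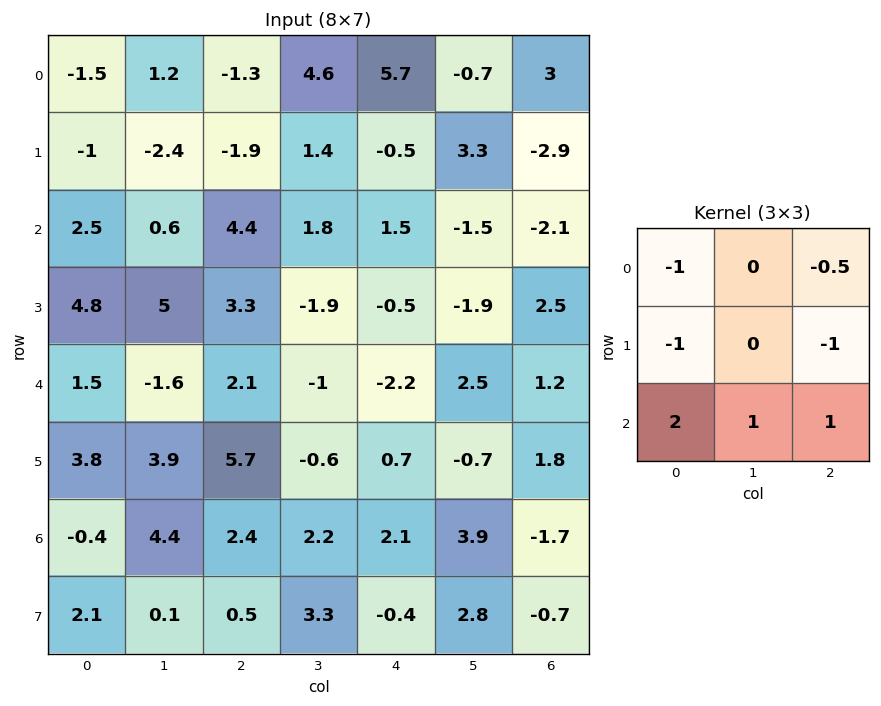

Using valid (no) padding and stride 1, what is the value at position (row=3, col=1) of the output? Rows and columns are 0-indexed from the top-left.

11.45

The receptive field on the input at this output position is [5 3.3 -1.9 / -1.6 2.1 -1 / 3.9 5.7 -0.6]. Elementwise product with the kernel and sum: 5·-1 + -1.9·-0.5 + -1.6·-1 + -1·-1 + 3.9·2 + 5.7·1 + -0.6·1.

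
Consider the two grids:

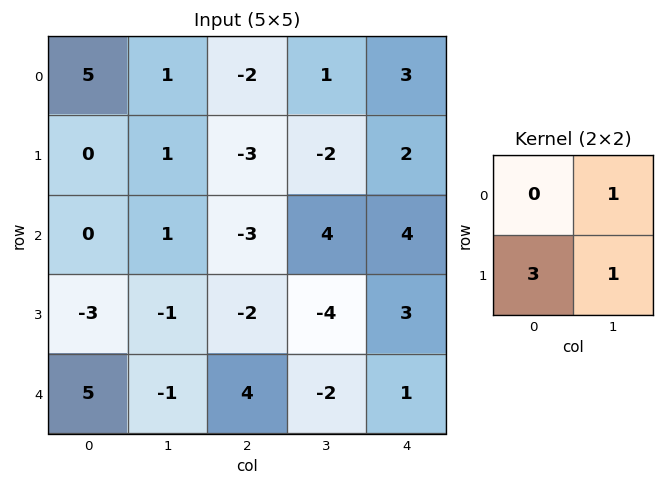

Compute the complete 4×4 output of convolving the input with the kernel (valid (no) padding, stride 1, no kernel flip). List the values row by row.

2 -2 -10 -1
2 -3 -7 18
-9 -8 -6 -5
13 -1 6 -2

Output[0,0]: The receptive field on the input at this output position is [5 1 / 0 1]. Elementwise product with the kernel and sum: 1·1 + 0·3 + 1·1.
Output[0,1]: The receptive field on the input at this output position is [1 -2 / 1 -3]. Elementwise product with the kernel and sum: -2·1 + 1·3 + -3·1.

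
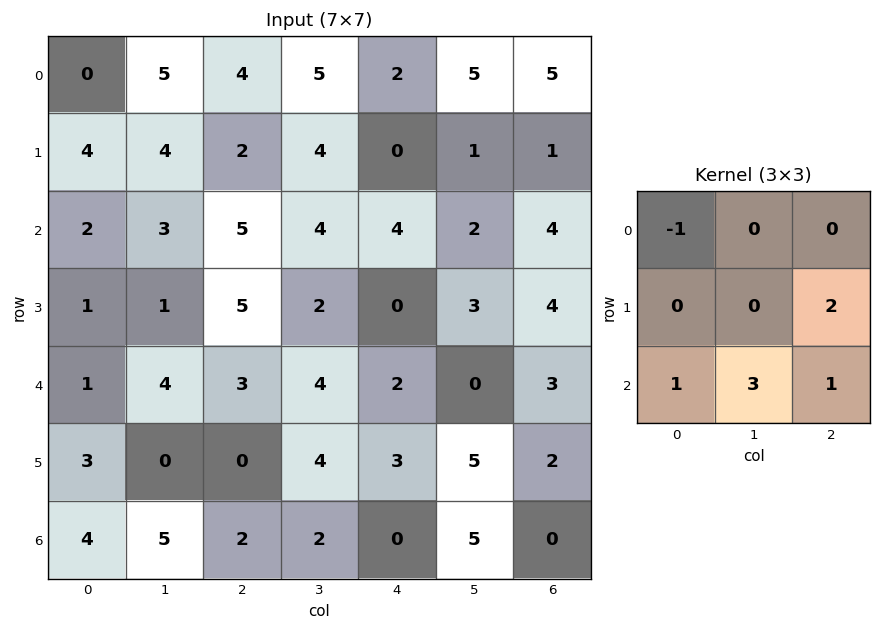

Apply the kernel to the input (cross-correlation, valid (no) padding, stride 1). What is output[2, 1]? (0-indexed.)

18

The receptive field on the input at this output position is [3 5 4 / 1 5 2 / 4 3 4]. Elementwise product with the kernel and sum: 3·-1 + 2·2 + 4·1 + 3·3 + 4·1.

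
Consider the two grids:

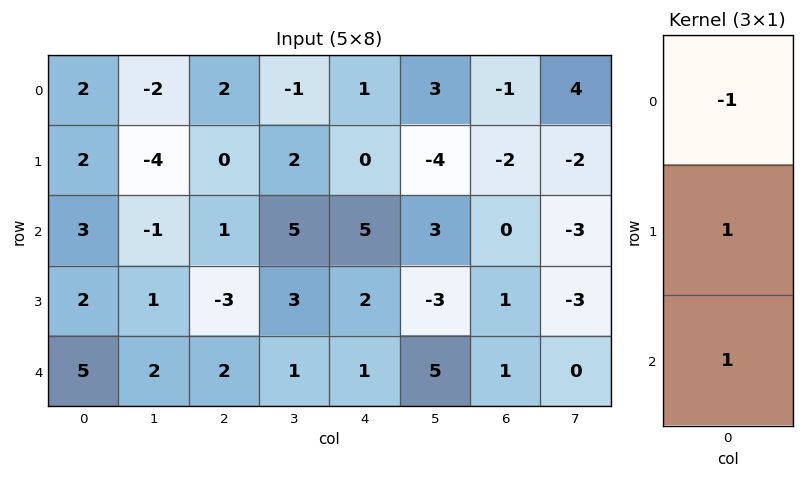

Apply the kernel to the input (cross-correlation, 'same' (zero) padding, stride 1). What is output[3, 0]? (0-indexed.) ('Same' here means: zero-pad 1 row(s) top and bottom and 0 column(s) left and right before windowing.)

The receptive field on the zero-padded input at this output position is [3 / 2 / 5]. Elementwise product with the kernel and sum: 3·-1 + 2·1 + 5·1.

4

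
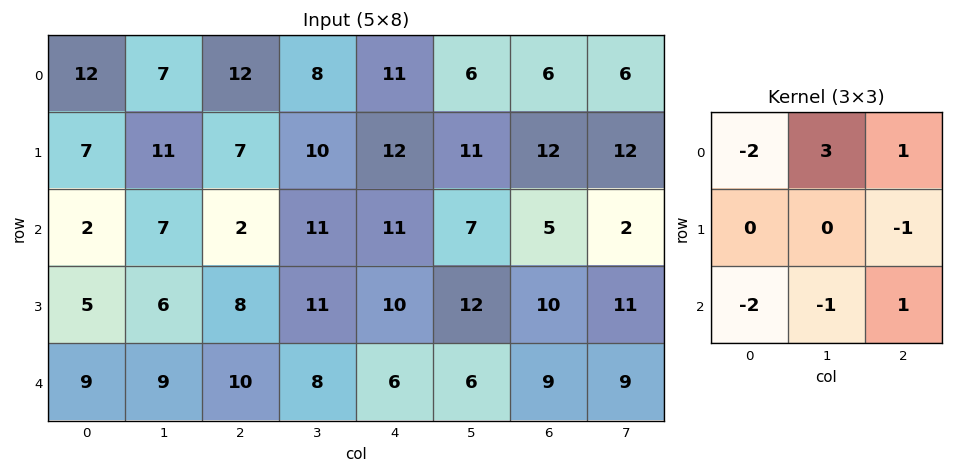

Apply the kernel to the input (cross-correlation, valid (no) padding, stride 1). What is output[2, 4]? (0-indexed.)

-15

The receptive field on the input at this output position is [11 7 5 / 10 12 10 / 6 6 9]. Elementwise product with the kernel and sum: 11·-2 + 7·3 + 5·1 + 10·-1 + 6·-2 + 6·-1 + 9·1.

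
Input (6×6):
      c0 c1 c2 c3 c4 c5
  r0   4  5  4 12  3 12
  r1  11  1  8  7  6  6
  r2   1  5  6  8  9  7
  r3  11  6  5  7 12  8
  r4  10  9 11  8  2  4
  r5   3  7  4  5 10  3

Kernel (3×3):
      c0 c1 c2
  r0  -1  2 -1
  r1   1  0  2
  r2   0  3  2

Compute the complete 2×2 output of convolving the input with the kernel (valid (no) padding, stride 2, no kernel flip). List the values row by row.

Output[0,0]: The receptive field on the input at this output position is [4 5 4 / 11 1 8 / 1 5 6]. Elementwise product with the kernel and sum: 4·-1 + 5·2 + 4·-1 + 11·1 + 8·2 + 5·3 + 6·2.
Output[0,1]: The receptive field on the input at this output position is [4 12 3 / 8 7 6 / 6 8 9]. Elementwise product with the kernel and sum: 4·-1 + 12·2 + 3·-1 + 8·1 + 6·2 + 8·3 + 9·2.

56 79
73 58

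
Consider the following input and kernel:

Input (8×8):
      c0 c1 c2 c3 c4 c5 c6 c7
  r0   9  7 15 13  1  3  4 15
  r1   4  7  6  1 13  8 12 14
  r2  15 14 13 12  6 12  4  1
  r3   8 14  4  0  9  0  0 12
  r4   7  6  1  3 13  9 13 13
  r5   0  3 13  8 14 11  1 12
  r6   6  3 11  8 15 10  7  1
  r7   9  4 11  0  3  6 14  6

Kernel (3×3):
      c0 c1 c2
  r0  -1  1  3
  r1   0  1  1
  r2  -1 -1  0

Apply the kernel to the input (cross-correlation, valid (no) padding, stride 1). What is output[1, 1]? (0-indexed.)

The receptive field on the input at this output position is [7 6 1 / 14 13 12 / 14 4 0]. Elementwise product with the kernel and sum: 7·-1 + 6·1 + 1·3 + 13·1 + 12·1 + 14·-1 + 4·-1.

9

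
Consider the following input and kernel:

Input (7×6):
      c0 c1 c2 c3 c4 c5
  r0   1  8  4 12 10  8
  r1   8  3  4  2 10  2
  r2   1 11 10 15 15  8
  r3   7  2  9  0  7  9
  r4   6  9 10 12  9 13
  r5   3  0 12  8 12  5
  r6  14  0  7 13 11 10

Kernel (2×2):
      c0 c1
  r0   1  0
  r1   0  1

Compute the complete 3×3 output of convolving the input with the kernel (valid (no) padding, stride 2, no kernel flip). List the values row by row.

Output[0,0]: The receptive field on the input at this output position is [1 8 / 8 3]. Elementwise product with the kernel and sum: 1·1 + 3·1.
Output[0,1]: The receptive field on the input at this output position is [4 12 / 4 2]. Elementwise product with the kernel and sum: 4·1 + 2·1.

4 6 12
3 10 24
6 18 14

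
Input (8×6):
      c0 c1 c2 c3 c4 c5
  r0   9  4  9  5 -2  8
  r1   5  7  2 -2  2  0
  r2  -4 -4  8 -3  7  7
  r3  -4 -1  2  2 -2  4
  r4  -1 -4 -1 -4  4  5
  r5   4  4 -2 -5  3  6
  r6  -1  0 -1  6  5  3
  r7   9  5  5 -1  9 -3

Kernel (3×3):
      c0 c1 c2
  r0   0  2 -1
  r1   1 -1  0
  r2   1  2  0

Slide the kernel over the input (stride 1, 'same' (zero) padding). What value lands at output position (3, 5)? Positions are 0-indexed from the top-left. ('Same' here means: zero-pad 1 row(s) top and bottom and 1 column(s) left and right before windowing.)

22

The receptive field on the zero-padded input at this output position is [7 7 0 / -2 4 0 / 4 5 0]. Elementwise product with the kernel and sum: 7·2 + 0·-1 + -2·1 + 4·-1 + 4·1 + 5·2.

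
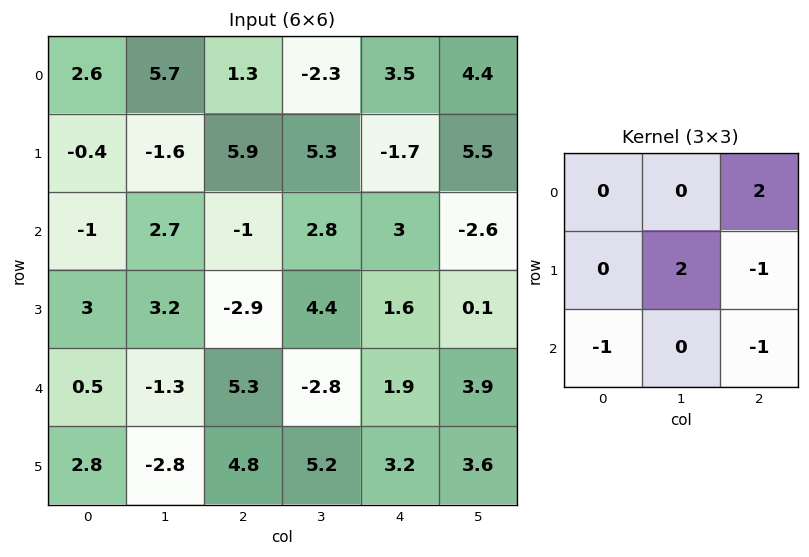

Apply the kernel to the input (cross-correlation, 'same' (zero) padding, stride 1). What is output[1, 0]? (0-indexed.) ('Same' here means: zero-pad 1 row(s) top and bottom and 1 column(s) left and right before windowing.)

9.5

The receptive field on the zero-padded input at this output position is [0 2.6 5.7 / 0 -0.4 -1.6 / 0 -1 2.7]. Elementwise product with the kernel and sum: 5.7·2 + -0.4·2 + -1.6·-1 + 0·-1 + 2.7·-1.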